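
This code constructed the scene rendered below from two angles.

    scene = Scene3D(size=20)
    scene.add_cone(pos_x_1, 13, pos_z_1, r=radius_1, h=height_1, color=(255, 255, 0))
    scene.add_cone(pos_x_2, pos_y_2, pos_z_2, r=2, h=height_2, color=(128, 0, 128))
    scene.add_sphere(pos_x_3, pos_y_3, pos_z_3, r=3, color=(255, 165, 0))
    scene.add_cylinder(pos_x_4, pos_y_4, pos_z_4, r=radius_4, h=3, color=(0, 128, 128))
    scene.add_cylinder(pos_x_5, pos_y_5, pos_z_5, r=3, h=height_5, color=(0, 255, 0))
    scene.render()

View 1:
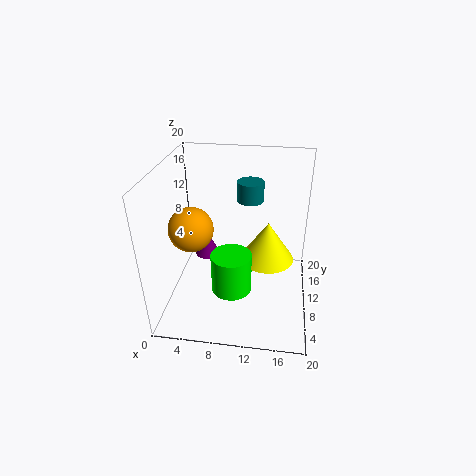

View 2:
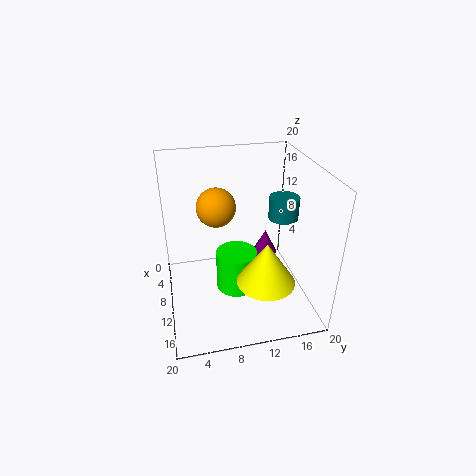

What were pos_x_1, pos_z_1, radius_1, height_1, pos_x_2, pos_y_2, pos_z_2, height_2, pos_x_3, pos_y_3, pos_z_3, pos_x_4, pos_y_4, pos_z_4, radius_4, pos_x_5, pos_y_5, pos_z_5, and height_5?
pos_x_1 = 14
pos_z_1 = 5
radius_1 = 4
height_1 = 6
pos_x_2 = 4
pos_y_2 = 16
pos_z_2 = 3
height_2 = 4
pos_x_3 = 4
pos_y_3 = 8
pos_z_3 = 12
pos_x_4 = 11
pos_y_4 = 16
pos_z_4 = 13
radius_4 = 2
pos_x_5 = 9
pos_y_5 = 10
pos_z_5 = 1
height_5 = 6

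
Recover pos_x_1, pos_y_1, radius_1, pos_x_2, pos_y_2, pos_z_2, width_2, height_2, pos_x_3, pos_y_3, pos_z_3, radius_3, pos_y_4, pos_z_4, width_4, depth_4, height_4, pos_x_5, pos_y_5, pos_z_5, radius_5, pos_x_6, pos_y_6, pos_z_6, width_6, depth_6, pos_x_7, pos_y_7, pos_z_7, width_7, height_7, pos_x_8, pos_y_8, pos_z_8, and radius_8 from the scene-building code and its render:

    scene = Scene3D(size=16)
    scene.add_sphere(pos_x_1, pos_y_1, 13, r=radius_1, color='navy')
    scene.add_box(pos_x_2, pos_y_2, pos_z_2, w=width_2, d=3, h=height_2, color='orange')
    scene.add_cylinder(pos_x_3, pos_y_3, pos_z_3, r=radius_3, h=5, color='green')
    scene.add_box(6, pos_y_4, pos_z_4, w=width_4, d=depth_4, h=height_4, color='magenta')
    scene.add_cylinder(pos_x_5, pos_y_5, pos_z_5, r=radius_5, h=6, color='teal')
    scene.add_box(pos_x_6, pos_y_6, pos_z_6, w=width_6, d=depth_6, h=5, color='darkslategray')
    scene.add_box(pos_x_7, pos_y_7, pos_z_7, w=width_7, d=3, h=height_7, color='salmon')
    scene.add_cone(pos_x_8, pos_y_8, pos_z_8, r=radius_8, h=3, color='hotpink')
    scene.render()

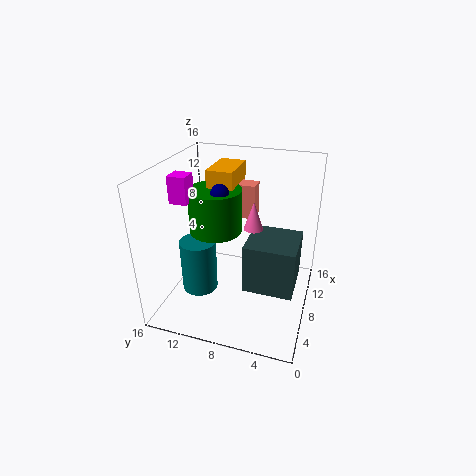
pos_x_1 = 8, pos_y_1 = 10, radius_1 = 1, pos_x_2 = 9, pos_y_2 = 9, pos_z_2 = 12, width_2 = 5, height_2 = 3, pos_x_3 = 9, pos_y_3 = 11, pos_z_3 = 8, radius_3 = 3, pos_y_4 = 13, pos_z_4 = 12, width_4 = 2, depth_4 = 2, height_4 = 3, pos_x_5 = 6, pos_y_5 = 12, pos_z_5 = 2, radius_5 = 2, pos_x_6 = 3, pos_y_6 = 1, pos_z_6 = 5, width_6 = 5, depth_6 = 5, pos_x_7 = 11, pos_y_7 = 7, pos_z_7 = 9, width_7 = 2, height_7 = 4, pos_x_8 = 7, pos_y_8 = 6, pos_z_8 = 10, radius_8 = 1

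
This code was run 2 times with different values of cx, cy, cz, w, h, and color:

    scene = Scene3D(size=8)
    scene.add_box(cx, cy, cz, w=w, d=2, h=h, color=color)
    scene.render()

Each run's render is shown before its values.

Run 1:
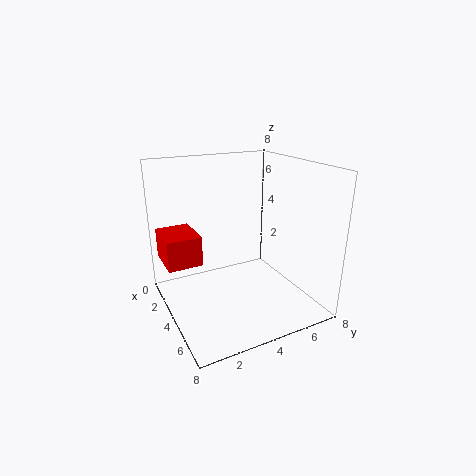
cx = 0.5; cy = 0.25; cz = 2.25; w = 2.5; h = 1.75; color = 'red'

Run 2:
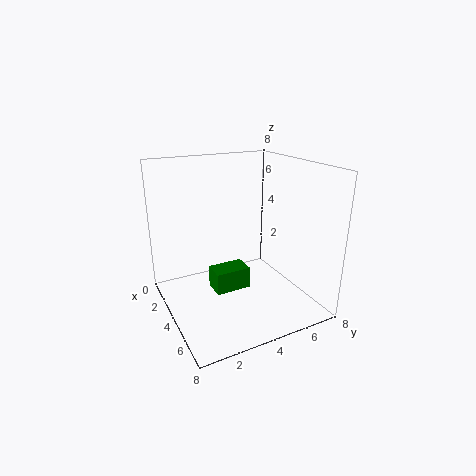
cx = 3.25; cy = 2.5; cz = 1; w = 1.25; h = 1.25; color = 'green'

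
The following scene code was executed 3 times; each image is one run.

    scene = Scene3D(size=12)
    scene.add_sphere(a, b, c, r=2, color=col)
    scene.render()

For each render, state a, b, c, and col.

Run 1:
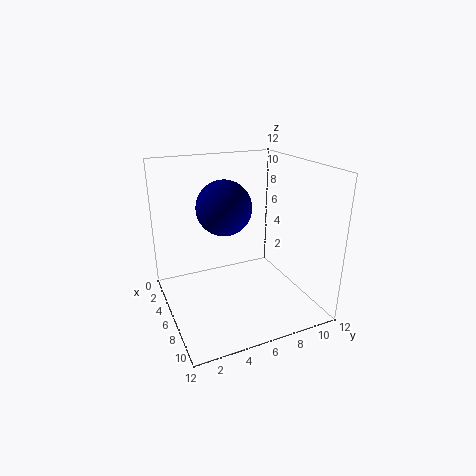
a = 8; b = 4; c = 9.5; col = 'navy'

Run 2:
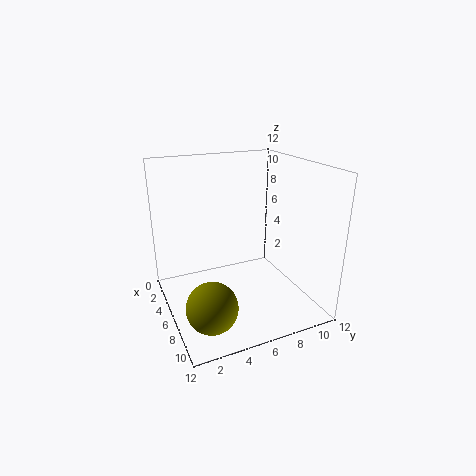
a = 9; b = 2.5; c = 2; col = 'olive'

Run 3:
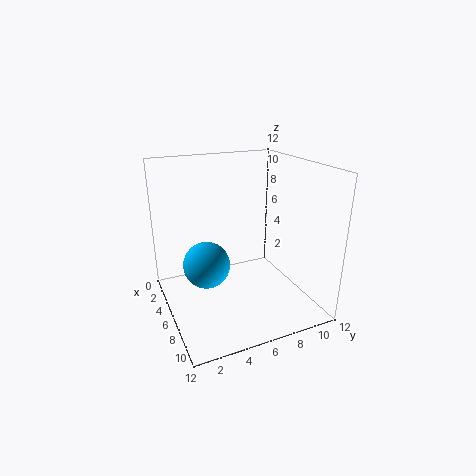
a = 5; b = 3.5; c = 3.5; col = 'deepskyblue'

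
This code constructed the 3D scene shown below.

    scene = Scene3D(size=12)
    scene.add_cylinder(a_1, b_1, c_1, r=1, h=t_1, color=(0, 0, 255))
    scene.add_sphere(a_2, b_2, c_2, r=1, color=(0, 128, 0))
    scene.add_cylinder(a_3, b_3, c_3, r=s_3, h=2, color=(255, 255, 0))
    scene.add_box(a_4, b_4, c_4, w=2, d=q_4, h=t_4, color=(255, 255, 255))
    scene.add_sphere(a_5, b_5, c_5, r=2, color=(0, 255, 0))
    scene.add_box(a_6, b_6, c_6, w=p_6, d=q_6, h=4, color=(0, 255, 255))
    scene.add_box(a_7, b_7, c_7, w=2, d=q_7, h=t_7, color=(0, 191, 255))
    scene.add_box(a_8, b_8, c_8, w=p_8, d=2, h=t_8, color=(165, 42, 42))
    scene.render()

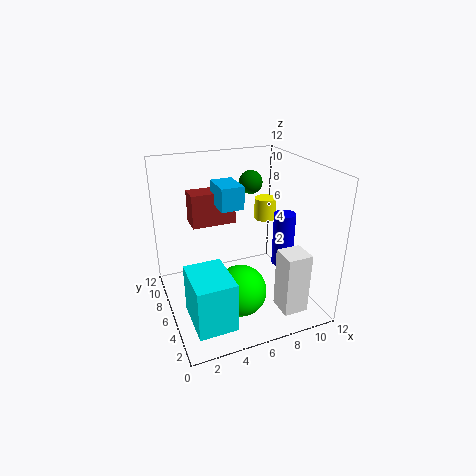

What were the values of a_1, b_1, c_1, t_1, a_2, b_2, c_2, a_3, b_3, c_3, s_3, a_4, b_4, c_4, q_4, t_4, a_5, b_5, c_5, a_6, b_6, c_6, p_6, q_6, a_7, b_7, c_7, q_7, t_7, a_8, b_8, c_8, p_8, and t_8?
a_1 = 11; b_1 = 7; c_1 = 2; t_1 = 5; a_2 = 8; b_2 = 8; c_2 = 10; a_3 = 10; b_3 = 9; c_3 = 6; s_3 = 1; a_4 = 8; b_4 = 1; c_4 = 1; q_4 = 2; t_4 = 5; a_5 = 5; b_5 = 3; c_5 = 3; a_6 = 1; b_6 = 1; c_6 = 1; p_6 = 3; q_6 = 4; a_7 = 5; b_7 = 7; c_7 = 8; q_7 = 3; t_7 = 2; a_8 = 3; b_8 = 9; c_8 = 6; p_8 = 4; t_8 = 3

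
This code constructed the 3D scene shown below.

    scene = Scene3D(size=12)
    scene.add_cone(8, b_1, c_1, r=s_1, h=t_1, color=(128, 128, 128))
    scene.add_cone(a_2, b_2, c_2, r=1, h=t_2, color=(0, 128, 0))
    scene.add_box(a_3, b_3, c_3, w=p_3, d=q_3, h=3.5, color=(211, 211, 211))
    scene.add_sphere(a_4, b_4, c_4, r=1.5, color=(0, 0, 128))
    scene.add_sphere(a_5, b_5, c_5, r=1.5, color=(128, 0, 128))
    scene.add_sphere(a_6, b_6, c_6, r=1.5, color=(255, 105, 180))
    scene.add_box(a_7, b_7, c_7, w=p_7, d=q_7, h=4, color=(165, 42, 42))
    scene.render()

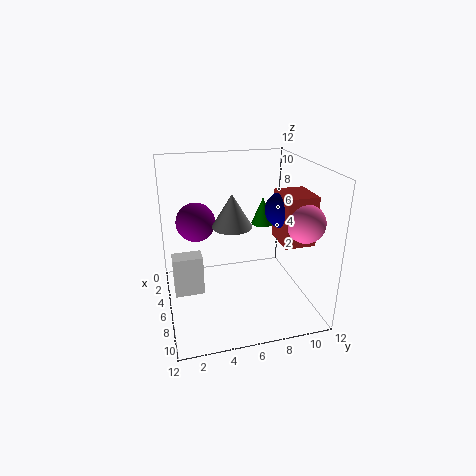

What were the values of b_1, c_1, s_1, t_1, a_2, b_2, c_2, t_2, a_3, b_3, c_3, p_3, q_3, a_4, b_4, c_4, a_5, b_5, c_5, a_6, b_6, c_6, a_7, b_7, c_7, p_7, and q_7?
b_1 = 5
c_1 = 8
s_1 = 1.5
t_1 = 2.5
a_2 = 3.5
b_2 = 9
c_2 = 6
t_2 = 2.5
a_3 = 4.5
b_3 = 0.5
c_3 = 1
p_3 = 1.5
q_3 = 2.5
a_4 = 7
b_4 = 9.5
c_4 = 8.5
a_5 = 6.5
b_5 = 2.5
c_5 = 8
a_6 = 9
b_6 = 10.5
c_6 = 8
a_7 = 6
b_7 = 9
c_7 = 6
p_7 = 3
q_7 = 2.5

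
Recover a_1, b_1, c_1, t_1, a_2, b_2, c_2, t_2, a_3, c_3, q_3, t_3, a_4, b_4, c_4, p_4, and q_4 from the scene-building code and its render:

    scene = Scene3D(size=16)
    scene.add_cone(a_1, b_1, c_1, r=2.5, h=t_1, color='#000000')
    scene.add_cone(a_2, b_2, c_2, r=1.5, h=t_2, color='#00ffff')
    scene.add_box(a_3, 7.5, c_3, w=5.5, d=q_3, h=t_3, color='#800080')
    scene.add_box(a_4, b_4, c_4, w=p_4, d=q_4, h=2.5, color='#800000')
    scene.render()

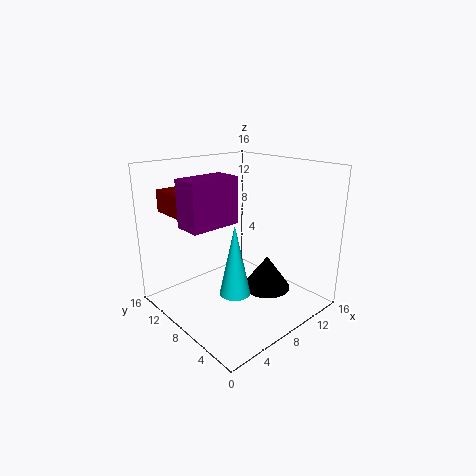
a_1 = 8.5; b_1 = 4; c_1 = 3.5; t_1 = 3.5; a_2 = 4; b_2 = 4; c_2 = 4.5; t_2 = 7; a_3 = 2; c_3 = 10; q_3 = 3; t_3 = 5; a_4 = 2.5; b_4 = 10.5; c_4 = 10.5; p_4 = 3; q_4 = 5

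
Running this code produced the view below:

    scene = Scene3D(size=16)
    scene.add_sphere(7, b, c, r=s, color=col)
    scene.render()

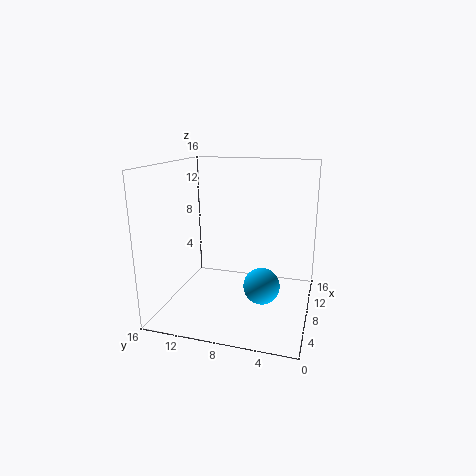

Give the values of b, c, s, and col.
b = 5; c = 3; s = 2; col = 'deepskyblue'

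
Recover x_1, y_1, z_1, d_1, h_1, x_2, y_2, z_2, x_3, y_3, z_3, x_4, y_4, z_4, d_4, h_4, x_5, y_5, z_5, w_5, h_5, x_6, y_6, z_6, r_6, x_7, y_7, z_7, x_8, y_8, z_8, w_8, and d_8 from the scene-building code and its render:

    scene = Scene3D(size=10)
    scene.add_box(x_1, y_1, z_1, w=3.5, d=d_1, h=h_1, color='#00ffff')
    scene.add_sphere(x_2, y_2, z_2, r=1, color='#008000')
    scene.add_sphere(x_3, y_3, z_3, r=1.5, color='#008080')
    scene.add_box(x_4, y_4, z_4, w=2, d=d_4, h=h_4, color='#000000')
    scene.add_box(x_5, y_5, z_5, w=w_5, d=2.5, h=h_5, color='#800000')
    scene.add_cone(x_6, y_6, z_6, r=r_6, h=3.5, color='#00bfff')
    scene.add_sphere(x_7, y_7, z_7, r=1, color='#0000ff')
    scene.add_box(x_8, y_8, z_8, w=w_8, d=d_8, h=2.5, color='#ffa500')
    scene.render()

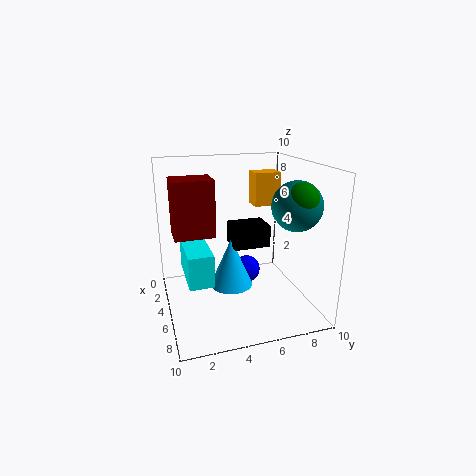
x_1 = 5
y_1 = 1
z_1 = 3.5
d_1 = 1.5
h_1 = 2
x_2 = 9
y_2 = 7.5
z_2 = 8.5
x_3 = 8.5
y_3 = 7.5
z_3 = 8
x_4 = 4
y_4 = 4.5
z_4 = 4.5
d_4 = 2.5
h_4 = 1.5
x_5 = 5
y_5 = 0.5
z_5 = 6
w_5 = 2
h_5 = 3.5
x_6 = 5
y_6 = 4.5
z_6 = 1.5
r_6 = 1.5
x_7 = 4
y_7 = 6
z_7 = 2
x_8 = 1.5
y_8 = 7
z_8 = 6.5
w_8 = 1.5
d_8 = 2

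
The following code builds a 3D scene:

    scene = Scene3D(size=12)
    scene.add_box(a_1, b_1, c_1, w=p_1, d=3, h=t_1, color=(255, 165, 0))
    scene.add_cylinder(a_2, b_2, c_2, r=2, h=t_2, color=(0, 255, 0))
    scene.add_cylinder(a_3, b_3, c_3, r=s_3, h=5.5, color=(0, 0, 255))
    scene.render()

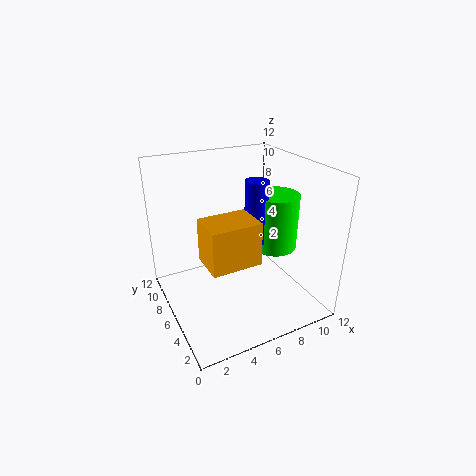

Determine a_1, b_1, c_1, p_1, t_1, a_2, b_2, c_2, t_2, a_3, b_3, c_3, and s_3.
a_1 = 2.5
b_1 = 3
c_1 = 5
p_1 = 4
t_1 = 3.5
a_2 = 10
b_2 = 6.5
c_2 = 4
t_2 = 5
a_3 = 8
b_3 = 6.5
c_3 = 5
s_3 = 1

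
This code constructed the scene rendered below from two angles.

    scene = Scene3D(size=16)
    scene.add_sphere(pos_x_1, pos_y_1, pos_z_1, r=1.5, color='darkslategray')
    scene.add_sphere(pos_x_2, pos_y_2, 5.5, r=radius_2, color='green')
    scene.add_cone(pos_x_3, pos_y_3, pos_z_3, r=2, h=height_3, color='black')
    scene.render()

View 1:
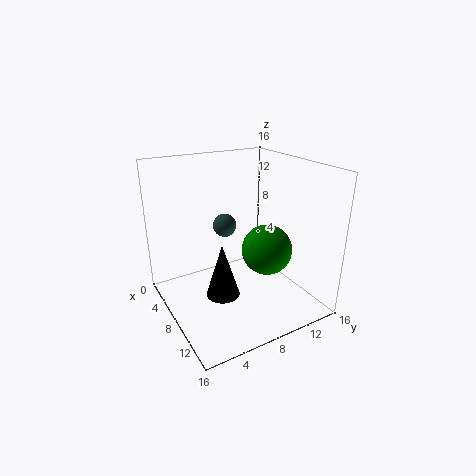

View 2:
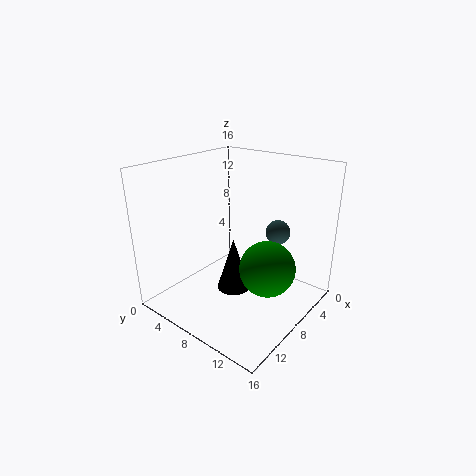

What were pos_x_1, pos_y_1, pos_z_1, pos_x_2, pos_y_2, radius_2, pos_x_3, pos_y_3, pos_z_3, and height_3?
pos_x_1 = 2
pos_y_1 = 9.5
pos_z_1 = 7
pos_x_2 = 8
pos_y_2 = 12
radius_2 = 3
pos_x_3 = 7
pos_y_3 = 6.5
pos_z_3 = 0.5
height_3 = 6.5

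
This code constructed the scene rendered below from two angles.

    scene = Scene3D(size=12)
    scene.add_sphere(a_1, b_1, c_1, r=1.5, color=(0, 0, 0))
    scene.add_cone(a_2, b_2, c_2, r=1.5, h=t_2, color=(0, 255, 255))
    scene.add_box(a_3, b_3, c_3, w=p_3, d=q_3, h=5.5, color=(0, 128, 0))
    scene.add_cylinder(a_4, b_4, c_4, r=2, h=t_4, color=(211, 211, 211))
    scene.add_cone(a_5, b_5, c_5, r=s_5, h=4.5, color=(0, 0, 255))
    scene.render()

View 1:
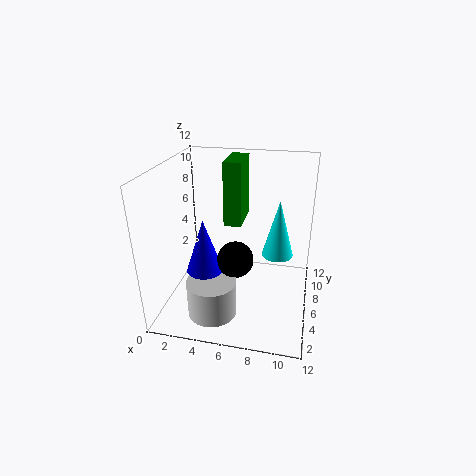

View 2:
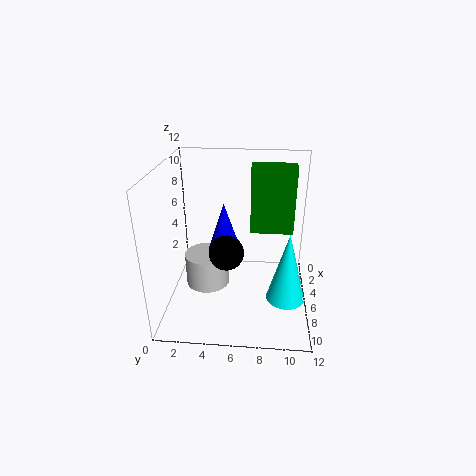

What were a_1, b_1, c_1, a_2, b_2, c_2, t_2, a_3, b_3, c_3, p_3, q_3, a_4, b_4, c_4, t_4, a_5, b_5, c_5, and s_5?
a_1 = 6, b_1 = 5, c_1 = 4.5, a_2 = 9, b_2 = 10, c_2 = 2.5, t_2 = 5.5, a_3 = 4.5, b_3 = 7, c_3 = 6.5, p_3 = 1.5, q_3 = 3.5, a_4 = 4.5, b_4 = 3, c_4 = 0.5, t_4 = 3, a_5 = 3.5, b_5 = 4.5, c_5 = 3.5, s_5 = 1.5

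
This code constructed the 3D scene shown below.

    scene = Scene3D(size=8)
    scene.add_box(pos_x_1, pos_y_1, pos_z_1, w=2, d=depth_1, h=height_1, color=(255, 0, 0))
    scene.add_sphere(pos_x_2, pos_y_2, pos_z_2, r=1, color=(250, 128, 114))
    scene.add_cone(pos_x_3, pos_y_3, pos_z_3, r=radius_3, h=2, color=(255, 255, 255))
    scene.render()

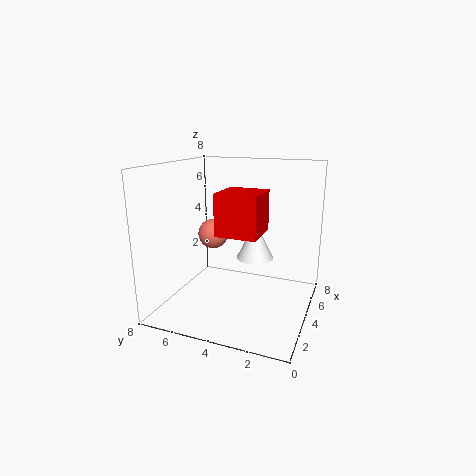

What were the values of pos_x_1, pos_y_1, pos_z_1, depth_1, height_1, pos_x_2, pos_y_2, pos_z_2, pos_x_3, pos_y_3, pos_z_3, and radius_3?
pos_x_1 = 1
pos_y_1 = 2
pos_z_1 = 5
depth_1 = 2
height_1 = 2
pos_x_2 = 7
pos_y_2 = 7
pos_z_2 = 3
pos_x_3 = 4
pos_y_3 = 3
pos_z_3 = 3
radius_3 = 1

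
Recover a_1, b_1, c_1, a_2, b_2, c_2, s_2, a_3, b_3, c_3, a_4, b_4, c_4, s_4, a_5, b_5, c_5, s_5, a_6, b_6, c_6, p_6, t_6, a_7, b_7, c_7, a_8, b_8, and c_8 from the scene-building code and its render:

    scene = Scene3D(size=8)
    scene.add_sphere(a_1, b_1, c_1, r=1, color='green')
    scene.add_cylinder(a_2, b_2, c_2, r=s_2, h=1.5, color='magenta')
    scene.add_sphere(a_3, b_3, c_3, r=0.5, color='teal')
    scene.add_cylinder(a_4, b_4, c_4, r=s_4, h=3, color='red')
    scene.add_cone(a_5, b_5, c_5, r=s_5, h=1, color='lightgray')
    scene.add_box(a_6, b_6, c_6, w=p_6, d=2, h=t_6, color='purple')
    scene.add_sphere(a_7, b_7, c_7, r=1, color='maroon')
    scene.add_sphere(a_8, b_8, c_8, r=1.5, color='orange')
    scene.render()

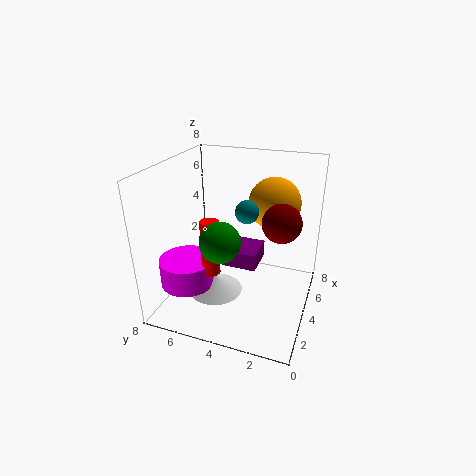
a_1 = 1.5
b_1 = 4
c_1 = 5
a_2 = 2.5
b_2 = 6.5
c_2 = 1.5
s_2 = 1.5
a_3 = 1
b_3 = 2.5
c_3 = 7
a_4 = 2.5
b_4 = 5
c_4 = 2.5
s_4 = 0.5
a_5 = 3
b_5 = 5
c_5 = 1
s_5 = 1.5
a_6 = 4
b_6 = 3
c_6 = 2
p_6 = 2
t_6 = 1
a_7 = 3.5
b_7 = 1.5
c_7 = 5.5
a_8 = 6
b_8 = 2.5
c_8 = 5.5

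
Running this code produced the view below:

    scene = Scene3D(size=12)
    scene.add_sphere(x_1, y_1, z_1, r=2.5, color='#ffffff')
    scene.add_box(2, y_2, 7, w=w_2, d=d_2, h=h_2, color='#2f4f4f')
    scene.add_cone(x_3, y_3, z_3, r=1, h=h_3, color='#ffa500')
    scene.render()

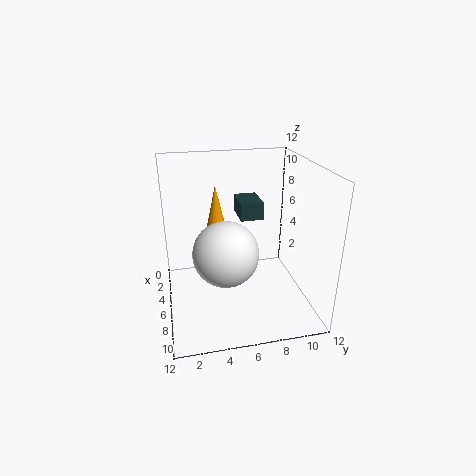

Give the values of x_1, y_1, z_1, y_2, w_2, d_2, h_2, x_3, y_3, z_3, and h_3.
x_1 = 8.5, y_1 = 4.5, z_1 = 6, y_2 = 6.5, w_2 = 3, d_2 = 2, h_2 = 1.5, x_3 = 4, y_3 = 4.5, z_3 = 5.5, h_3 = 4.5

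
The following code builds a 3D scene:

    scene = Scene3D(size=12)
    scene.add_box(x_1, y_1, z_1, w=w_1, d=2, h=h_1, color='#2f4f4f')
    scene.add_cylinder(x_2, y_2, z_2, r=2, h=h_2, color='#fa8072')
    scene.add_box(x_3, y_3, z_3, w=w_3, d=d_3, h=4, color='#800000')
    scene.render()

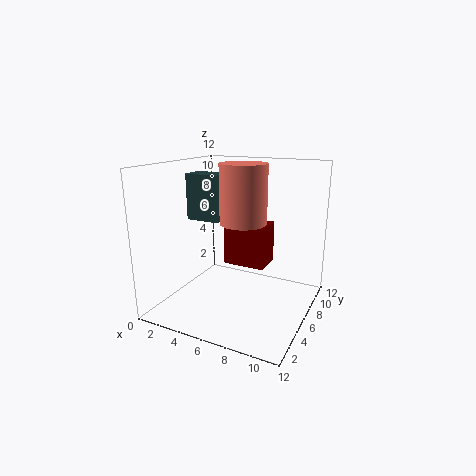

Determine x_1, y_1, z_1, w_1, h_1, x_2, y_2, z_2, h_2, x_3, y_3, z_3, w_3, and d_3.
x_1 = 1, y_1 = 6, z_1 = 7, w_1 = 3, h_1 = 4, x_2 = 6, y_2 = 7, z_2 = 7, h_2 = 5, x_3 = 3, y_3 = 9, z_3 = 2, w_3 = 4, d_3 = 3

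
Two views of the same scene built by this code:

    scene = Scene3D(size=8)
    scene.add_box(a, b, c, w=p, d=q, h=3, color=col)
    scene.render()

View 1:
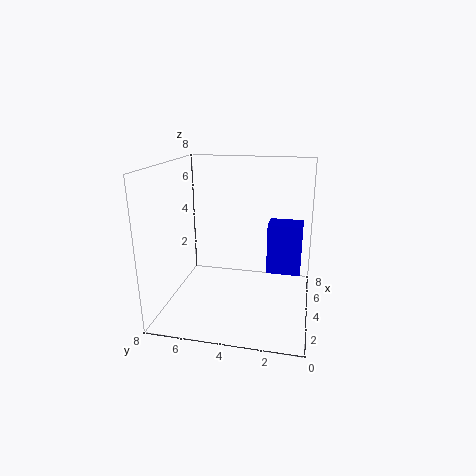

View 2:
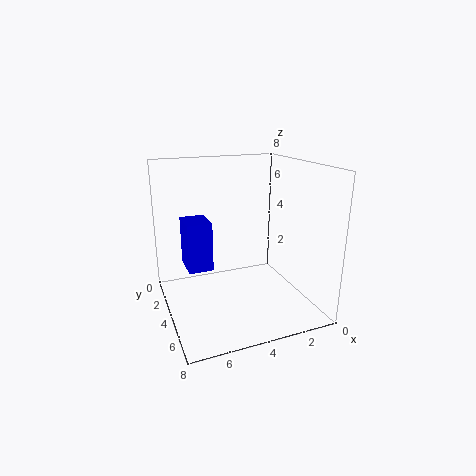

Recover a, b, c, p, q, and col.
a = 5
b = 0.5
c = 1.5
p = 1.5
q = 2
col = 'blue'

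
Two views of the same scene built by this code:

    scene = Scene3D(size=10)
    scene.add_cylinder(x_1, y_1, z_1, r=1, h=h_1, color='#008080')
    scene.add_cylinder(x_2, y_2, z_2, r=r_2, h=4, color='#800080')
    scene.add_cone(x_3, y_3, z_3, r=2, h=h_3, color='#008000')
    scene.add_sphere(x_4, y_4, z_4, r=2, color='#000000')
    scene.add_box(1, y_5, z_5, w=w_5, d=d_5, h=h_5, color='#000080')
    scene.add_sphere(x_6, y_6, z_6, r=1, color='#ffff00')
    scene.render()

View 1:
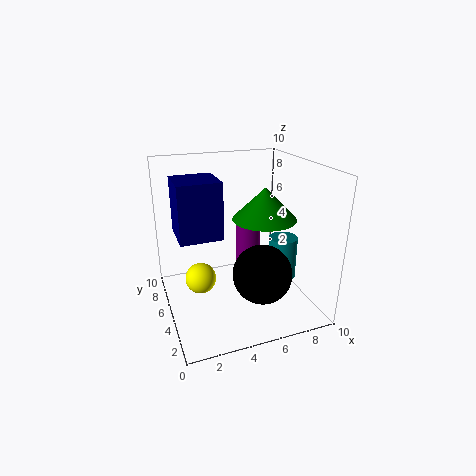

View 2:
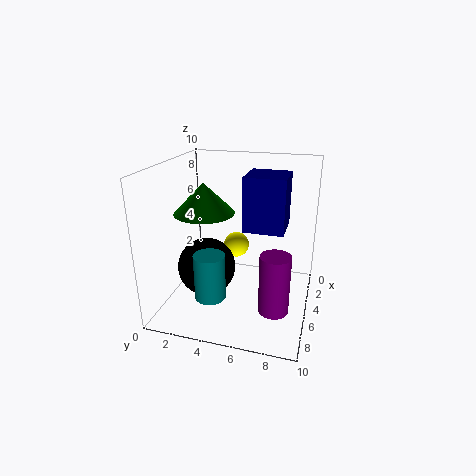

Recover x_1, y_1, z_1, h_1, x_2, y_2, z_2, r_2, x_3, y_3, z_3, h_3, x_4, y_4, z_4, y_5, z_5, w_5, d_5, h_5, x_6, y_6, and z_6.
x_1 = 8; y_1 = 4; z_1 = 2; h_1 = 3; x_2 = 7; y_2 = 8; z_2 = 1; r_2 = 1; x_3 = 6; y_3 = 3; z_3 = 7; h_3 = 2; x_4 = 6; y_4 = 3; z_4 = 3; y_5 = 5; z_5 = 5; w_5 = 3; d_5 = 3; h_5 = 4; x_6 = 2; y_6 = 4; z_6 = 3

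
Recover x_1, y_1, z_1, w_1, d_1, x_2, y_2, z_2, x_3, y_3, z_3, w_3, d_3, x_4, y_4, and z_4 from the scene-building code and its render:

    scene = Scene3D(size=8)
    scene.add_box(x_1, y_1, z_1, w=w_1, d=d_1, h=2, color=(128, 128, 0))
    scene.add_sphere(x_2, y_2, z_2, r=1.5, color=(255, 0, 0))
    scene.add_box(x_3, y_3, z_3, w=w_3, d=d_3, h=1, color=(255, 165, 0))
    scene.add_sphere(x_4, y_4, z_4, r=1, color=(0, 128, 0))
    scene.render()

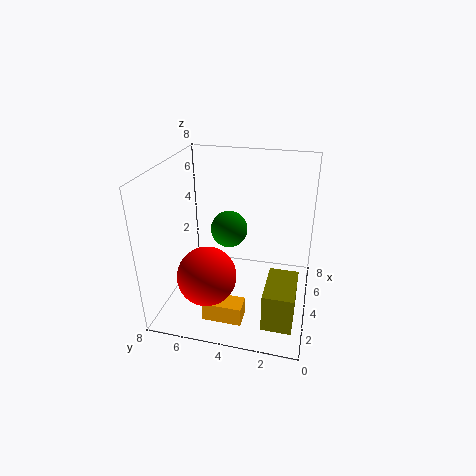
x_1 = 0.5
y_1 = 0.5
z_1 = 1
w_1 = 2.5
d_1 = 1.5
x_2 = 1.5
y_2 = 5
z_2 = 3
x_3 = 0.5
y_3 = 3
z_3 = 1
w_3 = 1
d_3 = 2
x_4 = 4
y_4 = 4.5
z_4 = 4.5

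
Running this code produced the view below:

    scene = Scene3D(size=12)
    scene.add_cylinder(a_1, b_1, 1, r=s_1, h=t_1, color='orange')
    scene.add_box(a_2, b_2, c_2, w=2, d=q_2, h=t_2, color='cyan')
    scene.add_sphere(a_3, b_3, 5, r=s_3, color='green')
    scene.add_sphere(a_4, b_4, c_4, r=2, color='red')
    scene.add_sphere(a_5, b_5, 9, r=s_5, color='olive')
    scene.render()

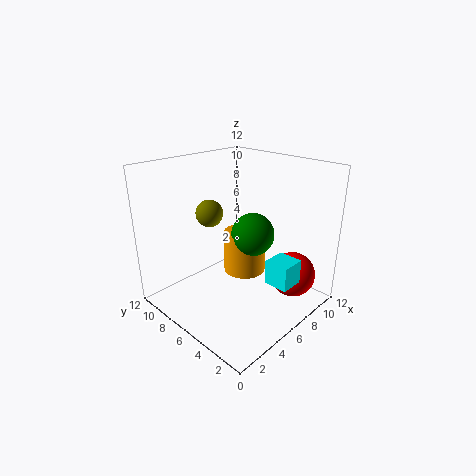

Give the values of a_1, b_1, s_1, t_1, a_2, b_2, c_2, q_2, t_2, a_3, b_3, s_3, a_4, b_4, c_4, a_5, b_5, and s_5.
a_1 = 9, b_1 = 8, s_1 = 2, t_1 = 4, a_2 = 6, b_2 = 1, c_2 = 3, q_2 = 2, t_2 = 2, a_3 = 9, b_3 = 7, s_3 = 2, a_4 = 10, b_4 = 3, c_4 = 2, a_5 = 3, b_5 = 6, s_5 = 1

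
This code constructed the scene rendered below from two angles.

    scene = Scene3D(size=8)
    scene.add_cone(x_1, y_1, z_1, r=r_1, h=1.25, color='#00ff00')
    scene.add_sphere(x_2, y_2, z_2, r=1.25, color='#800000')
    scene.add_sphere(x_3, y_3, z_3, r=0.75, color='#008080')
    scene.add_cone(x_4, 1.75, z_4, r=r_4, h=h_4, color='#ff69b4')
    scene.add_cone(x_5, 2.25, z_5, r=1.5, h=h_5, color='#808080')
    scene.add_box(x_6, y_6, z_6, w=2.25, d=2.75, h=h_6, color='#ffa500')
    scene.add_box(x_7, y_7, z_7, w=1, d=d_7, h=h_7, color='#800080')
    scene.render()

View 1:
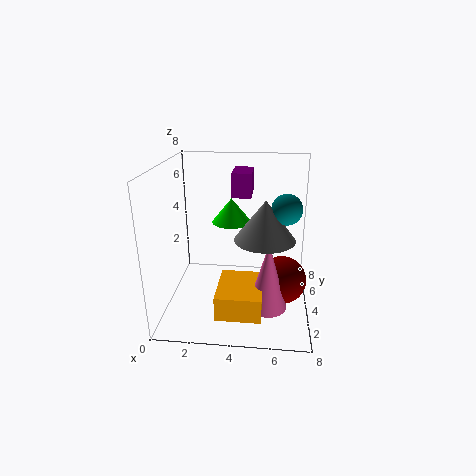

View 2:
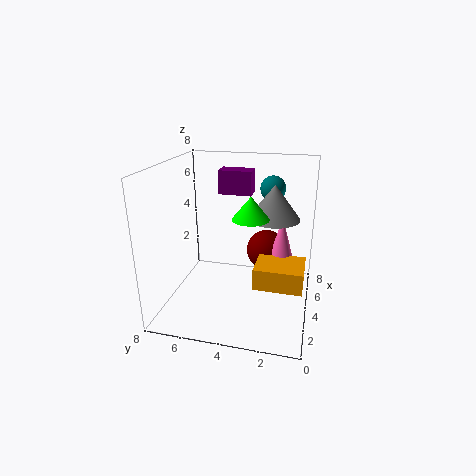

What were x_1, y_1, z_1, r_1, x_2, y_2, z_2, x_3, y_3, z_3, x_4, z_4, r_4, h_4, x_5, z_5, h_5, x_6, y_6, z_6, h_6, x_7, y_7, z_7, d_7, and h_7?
x_1 = 3.75, y_1 = 3.25, z_1 = 5.25, r_1 = 1, x_2 = 6.5, y_2 = 2.75, z_2 = 2.25, x_3 = 6.5, y_3 = 2.5, z_3 = 6.25, x_4 = 5.75, z_4 = 1.25, r_4 = 1, h_4 = 3.5, x_5 = 5.5, z_5 = 4.75, h_5 = 2, x_6 = 3.25, y_6 = 0.25, z_6 = 1.25, h_6 = 1.25, x_7 = 3.75, y_7 = 3.25, z_7 = 6.5, d_7 = 1.75, h_7 = 1.25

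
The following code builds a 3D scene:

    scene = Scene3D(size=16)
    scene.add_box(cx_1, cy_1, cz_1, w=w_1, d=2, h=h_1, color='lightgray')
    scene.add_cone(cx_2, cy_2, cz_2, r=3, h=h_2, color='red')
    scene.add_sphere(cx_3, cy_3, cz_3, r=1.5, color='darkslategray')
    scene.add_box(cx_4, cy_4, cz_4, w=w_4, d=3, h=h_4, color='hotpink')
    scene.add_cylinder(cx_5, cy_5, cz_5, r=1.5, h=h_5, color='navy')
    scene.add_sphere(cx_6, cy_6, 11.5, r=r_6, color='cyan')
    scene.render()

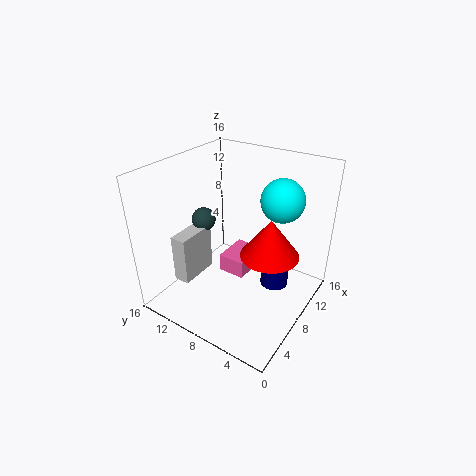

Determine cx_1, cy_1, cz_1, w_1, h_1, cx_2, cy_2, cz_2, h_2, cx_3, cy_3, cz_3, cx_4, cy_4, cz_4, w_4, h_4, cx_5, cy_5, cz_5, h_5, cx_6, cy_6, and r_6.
cx_1 = 5, cy_1 = 13.5, cz_1 = 1, w_1 = 5, h_1 = 6, cx_2 = 7, cy_2 = 3.5, cz_2 = 8, h_2 = 4, cx_3 = 10, cy_3 = 14.5, cz_3 = 7.5, cx_4 = 6.5, cy_4 = 6.5, cz_4 = 4, w_4 = 4, h_4 = 2, cx_5 = 8.5, cy_5 = 3.5, cz_5 = 3.5, h_5 = 3, cx_6 = 12.5, cy_6 = 5, r_6 = 2.5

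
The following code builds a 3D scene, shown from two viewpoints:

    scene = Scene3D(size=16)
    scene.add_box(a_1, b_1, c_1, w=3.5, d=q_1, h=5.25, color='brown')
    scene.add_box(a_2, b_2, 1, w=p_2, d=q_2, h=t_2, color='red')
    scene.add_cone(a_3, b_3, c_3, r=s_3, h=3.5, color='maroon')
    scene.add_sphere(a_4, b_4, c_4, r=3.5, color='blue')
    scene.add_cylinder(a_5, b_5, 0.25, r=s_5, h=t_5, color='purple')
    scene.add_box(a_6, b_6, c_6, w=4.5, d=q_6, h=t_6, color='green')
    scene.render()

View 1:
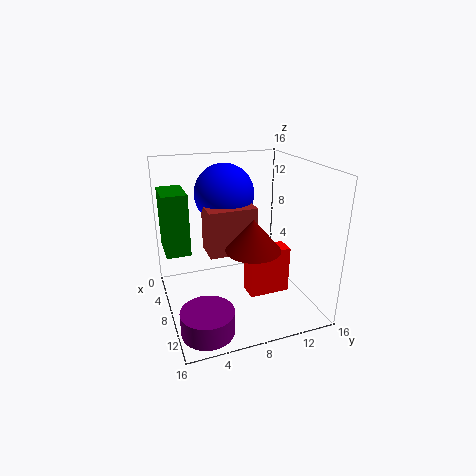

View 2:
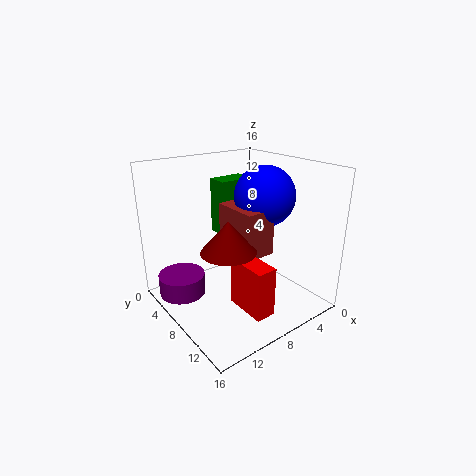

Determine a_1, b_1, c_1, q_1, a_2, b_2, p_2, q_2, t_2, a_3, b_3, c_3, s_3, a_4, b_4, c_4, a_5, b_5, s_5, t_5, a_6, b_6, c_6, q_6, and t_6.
a_1 = 4.75; b_1 = 4.75; c_1 = 6; q_1 = 5.5; a_2 = 7.5; b_2 = 9; p_2 = 2.25; q_2 = 4.75; t_2 = 5.5; a_3 = 10; b_3 = 9; c_3 = 7.25; s_3 = 3; a_4 = 4; b_4 = 7.75; c_4 = 12; a_5 = 12.75; b_5 = 3; s_5 = 2.75; t_5 = 2.5; a_6 = 2; b_6 = 0.25; c_6 = 6; q_6 = 2.75; t_6 = 7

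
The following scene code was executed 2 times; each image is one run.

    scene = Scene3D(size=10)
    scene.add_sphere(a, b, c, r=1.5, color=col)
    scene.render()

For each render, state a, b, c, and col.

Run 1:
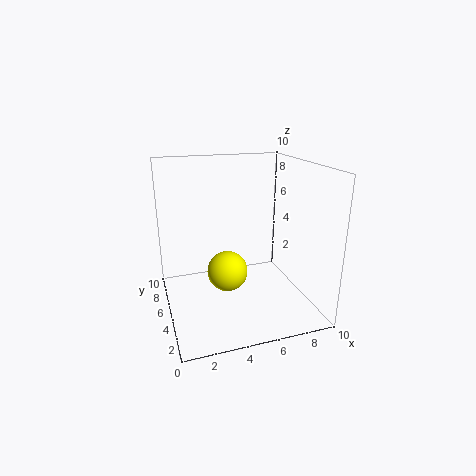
a = 4.5, b = 6, c = 2, col = 'yellow'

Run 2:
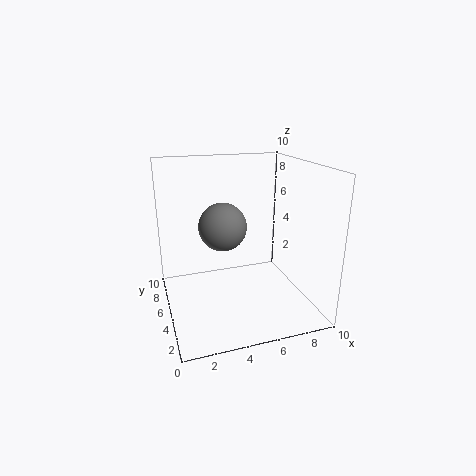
a = 3.5, b = 3.5, c = 6.5, col = 'gray'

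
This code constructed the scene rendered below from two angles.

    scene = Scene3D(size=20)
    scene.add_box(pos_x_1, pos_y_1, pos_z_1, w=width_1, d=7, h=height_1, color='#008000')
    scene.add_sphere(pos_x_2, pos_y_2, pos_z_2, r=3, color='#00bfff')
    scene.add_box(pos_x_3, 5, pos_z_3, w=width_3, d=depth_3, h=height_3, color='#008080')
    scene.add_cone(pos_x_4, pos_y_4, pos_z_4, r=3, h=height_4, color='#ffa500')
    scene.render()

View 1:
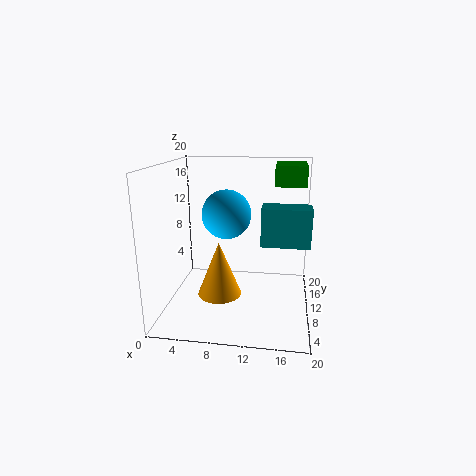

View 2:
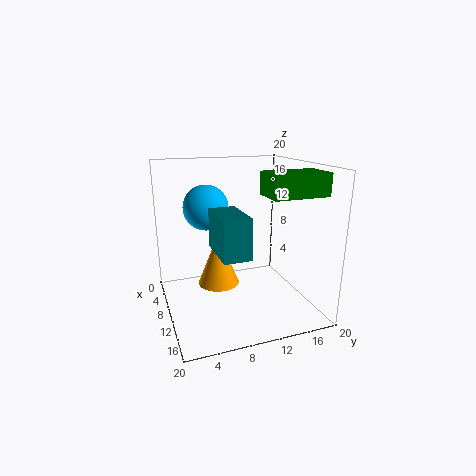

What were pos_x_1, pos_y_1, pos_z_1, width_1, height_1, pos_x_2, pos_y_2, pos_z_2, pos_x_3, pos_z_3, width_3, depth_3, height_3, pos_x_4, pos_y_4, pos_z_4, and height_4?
pos_x_1 = 14.75, pos_y_1 = 11, pos_z_1 = 17, width_1 = 4.25, height_1 = 2.75, pos_x_2 = 9.25, pos_y_2 = 5.75, pos_z_2 = 14.5, pos_x_3 = 13.5, pos_z_3 = 10.75, width_3 = 6, depth_3 = 3.25, height_3 = 4.75, pos_x_4 = 7.75, pos_y_4 = 7.75, pos_z_4 = 2.5, height_4 = 7.5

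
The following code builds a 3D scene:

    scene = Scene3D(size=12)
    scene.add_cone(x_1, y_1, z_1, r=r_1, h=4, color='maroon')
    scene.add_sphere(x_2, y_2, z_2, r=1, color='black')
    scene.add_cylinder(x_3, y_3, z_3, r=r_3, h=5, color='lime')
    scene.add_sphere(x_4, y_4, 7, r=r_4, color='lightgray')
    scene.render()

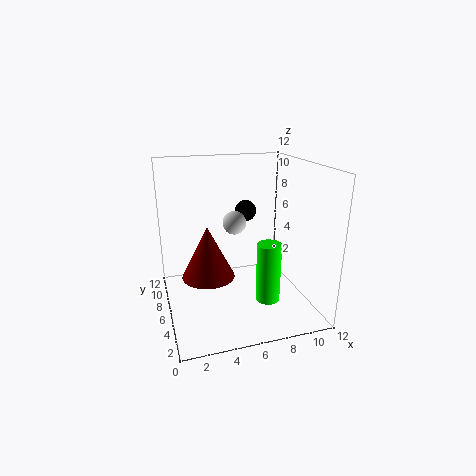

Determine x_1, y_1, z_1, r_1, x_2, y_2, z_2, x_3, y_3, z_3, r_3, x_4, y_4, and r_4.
x_1 = 3
y_1 = 4
z_1 = 4
r_1 = 2
x_2 = 8
y_2 = 10
z_2 = 7
x_3 = 8
y_3 = 4
z_3 = 1
r_3 = 1
x_4 = 6
y_4 = 7
r_4 = 1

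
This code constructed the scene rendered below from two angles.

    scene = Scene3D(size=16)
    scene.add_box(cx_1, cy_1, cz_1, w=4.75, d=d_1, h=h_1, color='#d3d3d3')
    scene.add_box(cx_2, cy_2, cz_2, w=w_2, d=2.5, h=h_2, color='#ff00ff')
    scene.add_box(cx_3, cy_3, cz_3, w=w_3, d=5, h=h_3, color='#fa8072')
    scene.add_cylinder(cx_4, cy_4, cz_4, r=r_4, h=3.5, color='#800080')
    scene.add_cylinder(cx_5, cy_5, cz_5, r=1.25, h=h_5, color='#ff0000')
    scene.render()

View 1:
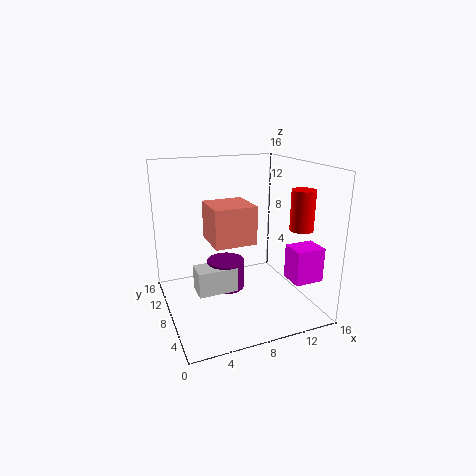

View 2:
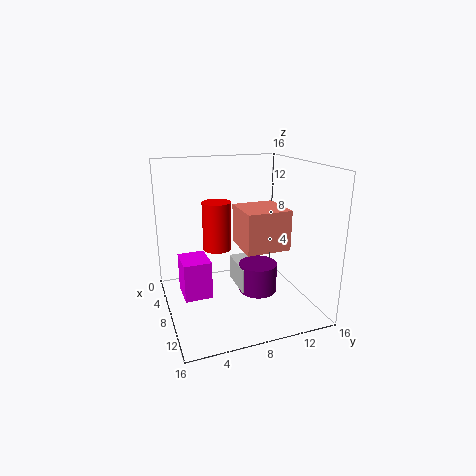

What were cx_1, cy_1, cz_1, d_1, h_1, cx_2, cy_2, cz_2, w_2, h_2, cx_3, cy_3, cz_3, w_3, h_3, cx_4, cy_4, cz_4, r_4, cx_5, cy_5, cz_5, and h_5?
cx_1 = 3.5; cy_1 = 8.5; cz_1 = 1; d_1 = 2.75; h_1 = 3; cx_2 = 11.25; cy_2 = 0.75; cz_2 = 5; w_2 = 3; h_2 = 3.5; cx_3 = 5.5; cy_3 = 8.25; cz_3 = 6.75; w_3 = 5; h_3 = 4.5; cx_4 = 7.5; cy_4 = 10.75; cz_4 = 0.75; r_4 = 2.25; cx_5 = 13.5; cy_5 = 4; cz_5 = 9.5; h_5 = 4.25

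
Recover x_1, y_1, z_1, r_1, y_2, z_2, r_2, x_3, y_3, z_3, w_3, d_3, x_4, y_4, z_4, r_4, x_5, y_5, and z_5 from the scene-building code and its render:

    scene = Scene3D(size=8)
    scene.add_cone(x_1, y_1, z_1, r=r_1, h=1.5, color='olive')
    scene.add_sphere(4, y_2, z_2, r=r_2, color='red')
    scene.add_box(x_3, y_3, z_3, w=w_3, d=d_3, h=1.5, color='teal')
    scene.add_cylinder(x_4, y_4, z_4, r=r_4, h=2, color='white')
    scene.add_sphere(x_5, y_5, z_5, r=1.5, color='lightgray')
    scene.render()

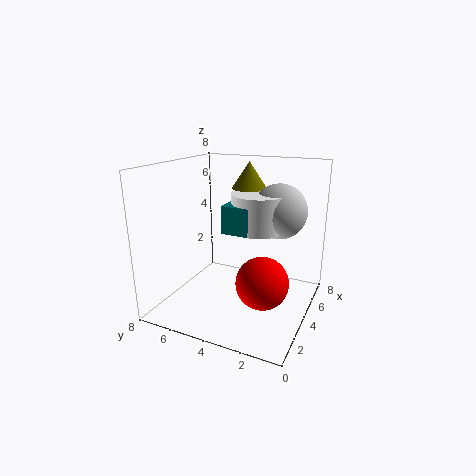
x_1 = 5.5
y_1 = 4
z_1 = 6.5
r_1 = 1
y_2 = 2.5
z_2 = 1.5
r_2 = 1.5
x_3 = 3
y_3 = 3
z_3 = 4.5
w_3 = 1.5
d_3 = 1.5
x_4 = 4.5
y_4 = 3
z_4 = 4.5
r_4 = 1.5
x_5 = 5
y_5 = 2
z_5 = 5.5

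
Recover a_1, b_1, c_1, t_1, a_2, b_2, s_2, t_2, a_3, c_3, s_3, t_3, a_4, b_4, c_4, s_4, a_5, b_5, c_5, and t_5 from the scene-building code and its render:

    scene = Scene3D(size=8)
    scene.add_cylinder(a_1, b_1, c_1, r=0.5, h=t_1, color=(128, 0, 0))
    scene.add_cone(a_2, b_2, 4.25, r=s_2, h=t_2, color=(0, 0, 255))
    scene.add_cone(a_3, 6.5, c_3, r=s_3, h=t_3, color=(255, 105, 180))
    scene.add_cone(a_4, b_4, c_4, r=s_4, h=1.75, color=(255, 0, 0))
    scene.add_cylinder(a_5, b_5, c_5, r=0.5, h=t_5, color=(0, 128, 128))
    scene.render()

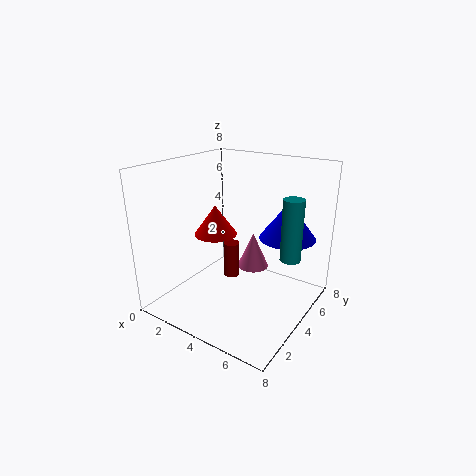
a_1 = 2.5
b_1 = 5.5
c_1 = 0.5
t_1 = 2.25
a_2 = 6.5
b_2 = 5
s_2 = 1.5
t_2 = 2
a_3 = 3.5
c_3 = 1
s_3 = 1
t_3 = 2.25
a_4 = 2.25
b_4 = 4.25
c_4 = 3.75
s_4 = 1.25
a_5 = 7.5
b_5 = 3.25
c_5 = 4
t_5 = 3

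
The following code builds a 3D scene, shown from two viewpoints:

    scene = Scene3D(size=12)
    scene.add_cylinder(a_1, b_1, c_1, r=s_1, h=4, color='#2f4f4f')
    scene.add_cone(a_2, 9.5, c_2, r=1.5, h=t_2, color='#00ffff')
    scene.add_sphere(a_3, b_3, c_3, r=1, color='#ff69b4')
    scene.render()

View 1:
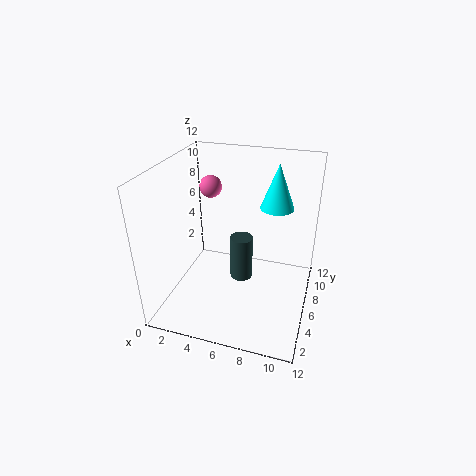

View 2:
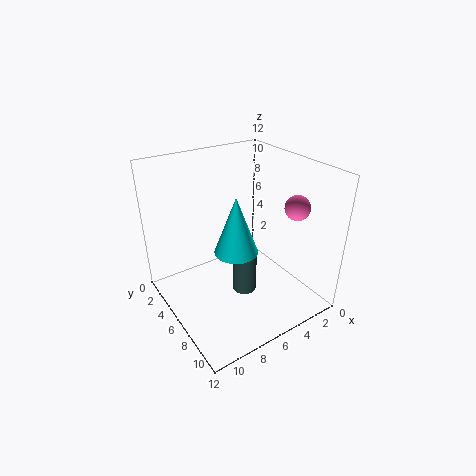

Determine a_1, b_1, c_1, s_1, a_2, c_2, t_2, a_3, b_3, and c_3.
a_1 = 6
b_1 = 7
c_1 = 1.5
s_1 = 1
a_2 = 8.5
c_2 = 7.5
t_2 = 4
a_3 = 2.5
b_3 = 9
c_3 = 9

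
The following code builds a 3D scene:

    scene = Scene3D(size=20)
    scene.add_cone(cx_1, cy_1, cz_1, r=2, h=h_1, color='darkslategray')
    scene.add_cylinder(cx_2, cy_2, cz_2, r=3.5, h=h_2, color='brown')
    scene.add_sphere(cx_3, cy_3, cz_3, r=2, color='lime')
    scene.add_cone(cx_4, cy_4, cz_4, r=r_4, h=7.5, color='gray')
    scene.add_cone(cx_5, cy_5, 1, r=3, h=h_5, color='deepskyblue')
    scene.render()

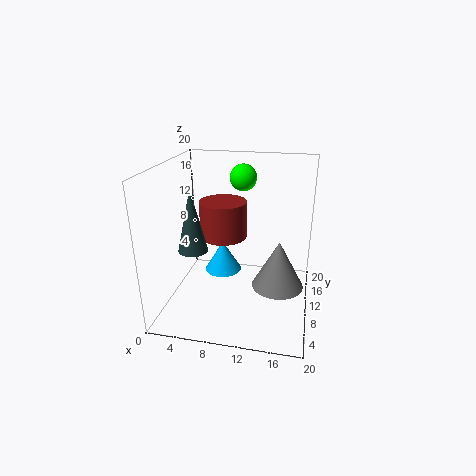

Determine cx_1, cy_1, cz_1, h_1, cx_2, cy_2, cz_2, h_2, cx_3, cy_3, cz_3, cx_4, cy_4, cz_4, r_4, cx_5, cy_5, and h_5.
cx_1 = 4.5
cy_1 = 7
cz_1 = 9
h_1 = 8.5
cx_2 = 7
cy_2 = 13.5
cz_2 = 8.5
h_2 = 5.5
cx_3 = 9.5
cy_3 = 16
cz_3 = 17
cx_4 = 15.5
cy_4 = 14
cz_4 = 0.5
r_4 = 4
cx_5 = 6
cy_5 = 16.5
h_5 = 5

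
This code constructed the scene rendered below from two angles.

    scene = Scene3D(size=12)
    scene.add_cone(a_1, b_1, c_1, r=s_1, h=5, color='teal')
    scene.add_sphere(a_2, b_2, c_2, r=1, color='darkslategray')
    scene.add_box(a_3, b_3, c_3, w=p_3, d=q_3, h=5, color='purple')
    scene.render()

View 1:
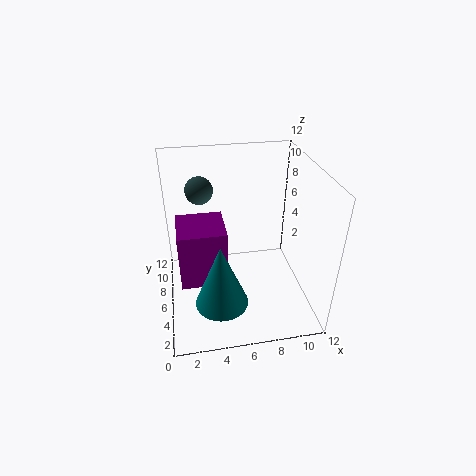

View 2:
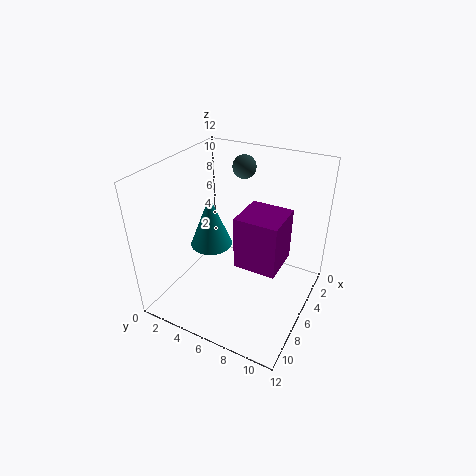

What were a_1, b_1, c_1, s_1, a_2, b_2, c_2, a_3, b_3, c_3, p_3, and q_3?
a_1 = 4; b_1 = 2; c_1 = 3; s_1 = 2; a_2 = 3; b_2 = 5; c_2 = 11; a_3 = 1; b_3 = 5; c_3 = 2; p_3 = 4; q_3 = 4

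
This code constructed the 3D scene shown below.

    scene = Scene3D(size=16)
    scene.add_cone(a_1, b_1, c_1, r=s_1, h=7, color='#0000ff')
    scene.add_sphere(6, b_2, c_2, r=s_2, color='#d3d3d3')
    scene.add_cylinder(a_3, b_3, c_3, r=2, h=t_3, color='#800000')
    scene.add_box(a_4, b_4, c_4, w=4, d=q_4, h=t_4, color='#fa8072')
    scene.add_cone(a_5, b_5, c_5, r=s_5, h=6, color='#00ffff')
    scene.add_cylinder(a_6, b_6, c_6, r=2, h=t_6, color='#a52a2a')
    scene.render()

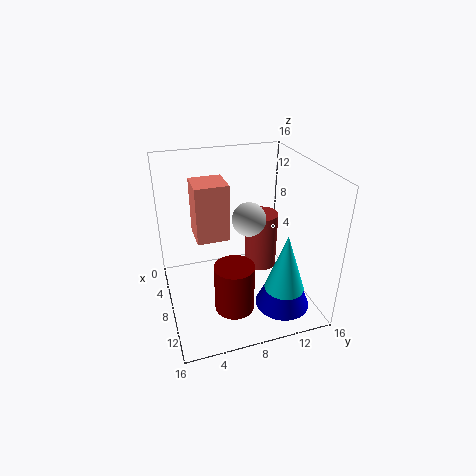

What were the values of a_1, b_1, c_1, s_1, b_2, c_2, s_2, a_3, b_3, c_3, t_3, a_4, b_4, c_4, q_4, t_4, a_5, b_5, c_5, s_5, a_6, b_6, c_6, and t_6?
a_1 = 12
b_1 = 12
c_1 = 1
s_1 = 3
b_2 = 10
c_2 = 9
s_2 = 2
a_3 = 13
b_3 = 6
c_3 = 3
t_3 = 5
a_4 = 1
b_4 = 4
c_4 = 6
q_4 = 4
t_4 = 7
a_5 = 14
b_5 = 11
c_5 = 5
s_5 = 2
a_6 = 5
b_6 = 12
c_6 = 2
t_6 = 7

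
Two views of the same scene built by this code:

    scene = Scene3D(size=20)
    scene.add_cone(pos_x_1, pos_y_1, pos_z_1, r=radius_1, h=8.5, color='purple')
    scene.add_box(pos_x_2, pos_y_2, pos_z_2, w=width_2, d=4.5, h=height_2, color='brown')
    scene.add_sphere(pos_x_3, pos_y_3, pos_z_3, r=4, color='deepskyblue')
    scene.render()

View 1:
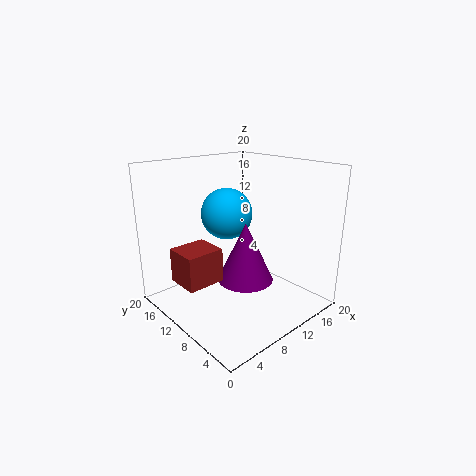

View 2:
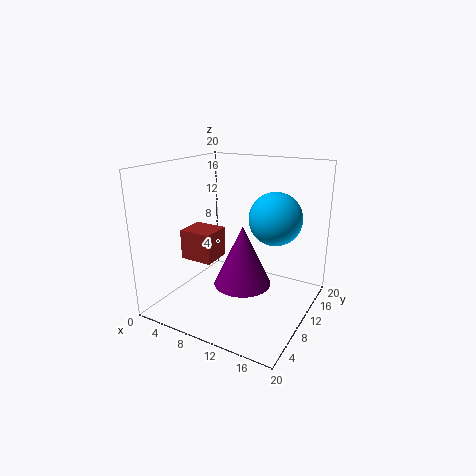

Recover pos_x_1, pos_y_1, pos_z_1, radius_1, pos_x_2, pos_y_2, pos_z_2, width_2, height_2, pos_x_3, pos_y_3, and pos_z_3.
pos_x_1 = 11
pos_y_1 = 9.5
pos_z_1 = 3.5
radius_1 = 4
pos_x_2 = 1
pos_y_2 = 8.5
pos_z_2 = 5.5
width_2 = 5
height_2 = 4.5
pos_x_3 = 13
pos_y_3 = 16
pos_z_3 = 11.5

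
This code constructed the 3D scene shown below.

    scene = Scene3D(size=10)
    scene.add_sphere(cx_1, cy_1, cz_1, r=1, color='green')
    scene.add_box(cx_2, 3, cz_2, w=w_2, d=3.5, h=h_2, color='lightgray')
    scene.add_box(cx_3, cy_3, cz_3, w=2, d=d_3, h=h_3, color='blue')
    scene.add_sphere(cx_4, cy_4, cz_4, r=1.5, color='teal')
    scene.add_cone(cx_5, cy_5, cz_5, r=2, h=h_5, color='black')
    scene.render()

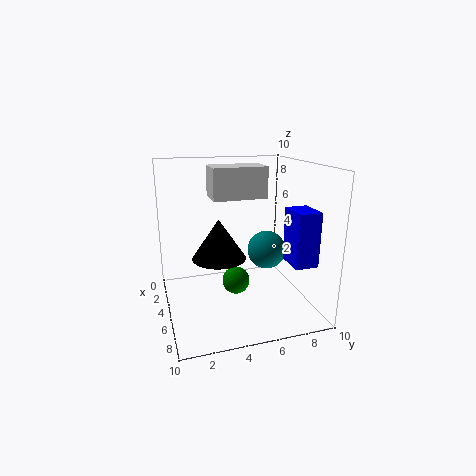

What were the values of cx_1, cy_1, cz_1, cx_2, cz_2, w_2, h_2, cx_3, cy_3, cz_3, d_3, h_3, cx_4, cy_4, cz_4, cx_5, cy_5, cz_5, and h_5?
cx_1 = 4.5; cy_1 = 5; cz_1 = 1.5; cx_2 = 4.5; cz_2 = 8; w_2 = 2; h_2 = 2; cx_3 = 7; cy_3 = 7.5; cz_3 = 4; d_3 = 1.5; h_3 = 3.5; cx_4 = 3; cy_4 = 8; cz_4 = 3; cx_5 = 3.5; cy_5 = 4; cz_5 = 3; h_5 = 3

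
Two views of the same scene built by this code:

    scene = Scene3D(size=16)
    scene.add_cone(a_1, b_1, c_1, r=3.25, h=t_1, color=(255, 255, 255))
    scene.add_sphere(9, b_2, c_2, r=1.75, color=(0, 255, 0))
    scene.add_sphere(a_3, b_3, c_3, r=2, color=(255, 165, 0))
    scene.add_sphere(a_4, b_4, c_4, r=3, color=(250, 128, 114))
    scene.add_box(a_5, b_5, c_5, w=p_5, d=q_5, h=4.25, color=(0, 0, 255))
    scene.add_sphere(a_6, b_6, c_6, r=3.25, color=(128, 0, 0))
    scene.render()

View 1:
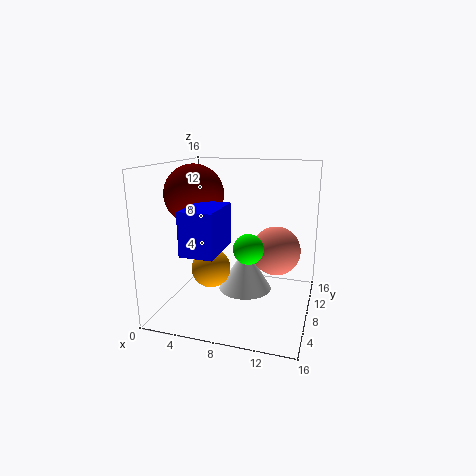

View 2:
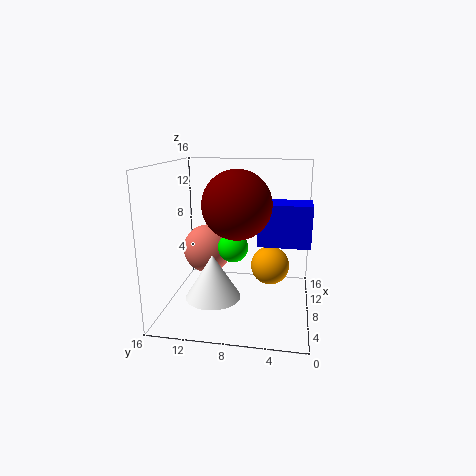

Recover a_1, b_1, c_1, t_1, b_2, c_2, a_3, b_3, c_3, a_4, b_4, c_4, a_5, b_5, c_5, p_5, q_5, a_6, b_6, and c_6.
a_1 = 8, b_1 = 11, c_1 = 0.5, t_1 = 5.25, b_2 = 8.75, c_2 = 6.5, a_3 = 6.25, b_3 = 4.25, c_3 = 5.75, a_4 = 11.5, b_4 = 12.5, c_4 = 5.25, a_5 = 4.75, b_5 = 0.25, c_5 = 8.25, p_5 = 3.25, q_5 = 5.25, a_6 = 3.25, b_6 = 7.25, c_6 = 12.75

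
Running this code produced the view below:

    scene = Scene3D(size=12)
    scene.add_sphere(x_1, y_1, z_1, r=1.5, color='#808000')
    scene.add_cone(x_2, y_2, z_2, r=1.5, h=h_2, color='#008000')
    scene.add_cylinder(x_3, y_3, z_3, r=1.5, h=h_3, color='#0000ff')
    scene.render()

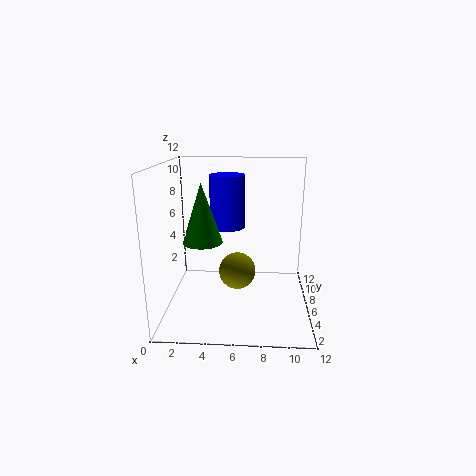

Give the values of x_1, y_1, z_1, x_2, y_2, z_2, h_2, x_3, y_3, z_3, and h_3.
x_1 = 6
y_1 = 5
z_1 = 3.5
x_2 = 3.5
y_2 = 3.5
z_2 = 6.5
h_2 = 4.5
x_3 = 5
y_3 = 7.5
z_3 = 6.5
h_3 = 4.5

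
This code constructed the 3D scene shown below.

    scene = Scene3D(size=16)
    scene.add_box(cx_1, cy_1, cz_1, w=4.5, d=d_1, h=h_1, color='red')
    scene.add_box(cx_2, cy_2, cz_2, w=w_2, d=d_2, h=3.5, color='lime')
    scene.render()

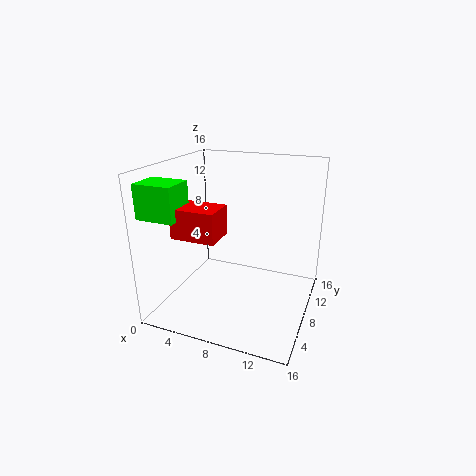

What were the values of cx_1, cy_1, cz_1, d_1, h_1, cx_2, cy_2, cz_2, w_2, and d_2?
cx_1 = 3.5
cy_1 = 1.75
cz_1 = 9.75
d_1 = 3.25
h_1 = 3
cx_2 = 0.25
cy_2 = 1
cz_2 = 11.5
w_2 = 4
d_2 = 3.25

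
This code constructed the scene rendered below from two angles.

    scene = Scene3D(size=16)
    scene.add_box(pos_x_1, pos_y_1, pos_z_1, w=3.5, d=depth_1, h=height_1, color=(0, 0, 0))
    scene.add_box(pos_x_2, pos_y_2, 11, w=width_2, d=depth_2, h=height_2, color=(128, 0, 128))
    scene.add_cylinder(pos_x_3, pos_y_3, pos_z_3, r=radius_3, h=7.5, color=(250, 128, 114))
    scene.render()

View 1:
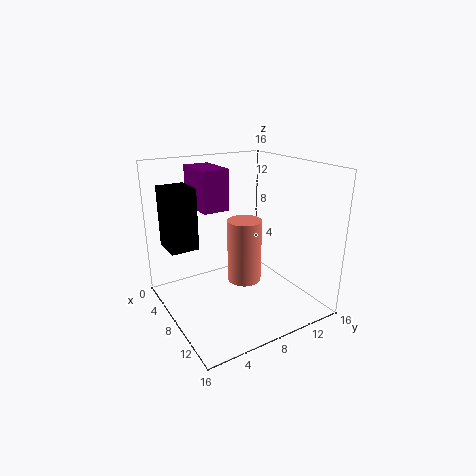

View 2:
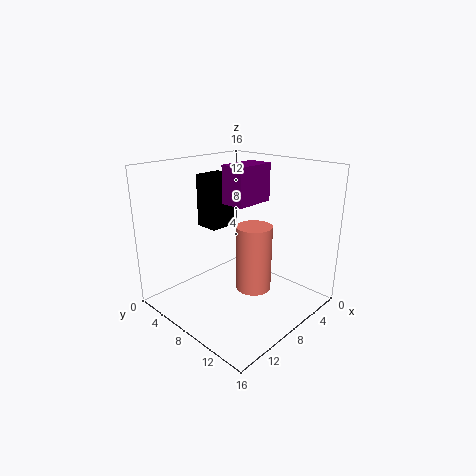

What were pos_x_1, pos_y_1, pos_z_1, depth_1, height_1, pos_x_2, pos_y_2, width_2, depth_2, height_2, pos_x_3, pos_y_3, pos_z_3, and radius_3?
pos_x_1 = 4, pos_y_1 = 0.5, pos_z_1 = 7.5, depth_1 = 3, height_1 = 6.5, pos_x_2 = 2, pos_y_2 = 4.5, width_2 = 5, depth_2 = 3, height_2 = 4.5, pos_x_3 = 7, pos_y_3 = 9.5, pos_z_3 = 2, radius_3 = 2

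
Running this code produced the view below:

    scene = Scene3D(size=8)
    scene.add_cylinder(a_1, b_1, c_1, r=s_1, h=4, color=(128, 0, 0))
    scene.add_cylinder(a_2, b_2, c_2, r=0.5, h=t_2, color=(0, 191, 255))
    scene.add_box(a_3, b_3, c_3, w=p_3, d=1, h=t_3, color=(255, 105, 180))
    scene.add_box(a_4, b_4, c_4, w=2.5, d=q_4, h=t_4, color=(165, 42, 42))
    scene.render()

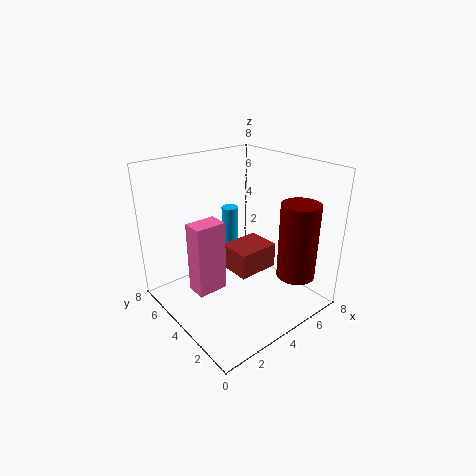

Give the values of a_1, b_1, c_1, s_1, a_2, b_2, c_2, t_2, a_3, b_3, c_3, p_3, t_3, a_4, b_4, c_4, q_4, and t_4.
a_1 = 5.5; b_1 = 1; c_1 = 2.5; s_1 = 1; a_2 = 5; b_2 = 6; c_2 = 1.5; t_2 = 3.5; a_3 = 0.5; b_3 = 2.5; c_3 = 2.5; p_3 = 1.5; t_3 = 3.5; a_4 = 4; b_4 = 3.5; c_4 = 1.5; q_4 = 2; t_4 = 1.5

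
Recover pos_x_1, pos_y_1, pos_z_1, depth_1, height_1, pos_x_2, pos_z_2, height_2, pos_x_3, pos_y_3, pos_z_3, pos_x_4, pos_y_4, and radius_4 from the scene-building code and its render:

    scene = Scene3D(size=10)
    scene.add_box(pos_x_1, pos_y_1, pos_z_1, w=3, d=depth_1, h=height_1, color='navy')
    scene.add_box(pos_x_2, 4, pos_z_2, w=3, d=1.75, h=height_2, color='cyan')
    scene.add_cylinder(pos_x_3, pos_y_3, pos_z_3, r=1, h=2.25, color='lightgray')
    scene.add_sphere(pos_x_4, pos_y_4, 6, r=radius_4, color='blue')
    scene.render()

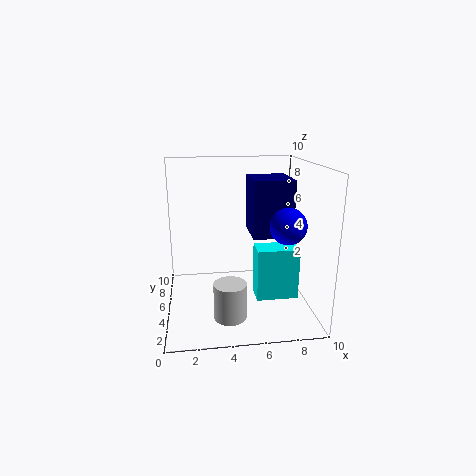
pos_x_1 = 6.25
pos_y_1 = 5.75
pos_z_1 = 4.5
depth_1 = 3.5
height_1 = 4.25
pos_x_2 = 6.25
pos_z_2 = 0.5
height_2 = 3.75
pos_x_3 = 4
pos_y_3 = 1.25
pos_z_3 = 1.25
pos_x_4 = 8.25
pos_y_4 = 4
radius_4 = 1.25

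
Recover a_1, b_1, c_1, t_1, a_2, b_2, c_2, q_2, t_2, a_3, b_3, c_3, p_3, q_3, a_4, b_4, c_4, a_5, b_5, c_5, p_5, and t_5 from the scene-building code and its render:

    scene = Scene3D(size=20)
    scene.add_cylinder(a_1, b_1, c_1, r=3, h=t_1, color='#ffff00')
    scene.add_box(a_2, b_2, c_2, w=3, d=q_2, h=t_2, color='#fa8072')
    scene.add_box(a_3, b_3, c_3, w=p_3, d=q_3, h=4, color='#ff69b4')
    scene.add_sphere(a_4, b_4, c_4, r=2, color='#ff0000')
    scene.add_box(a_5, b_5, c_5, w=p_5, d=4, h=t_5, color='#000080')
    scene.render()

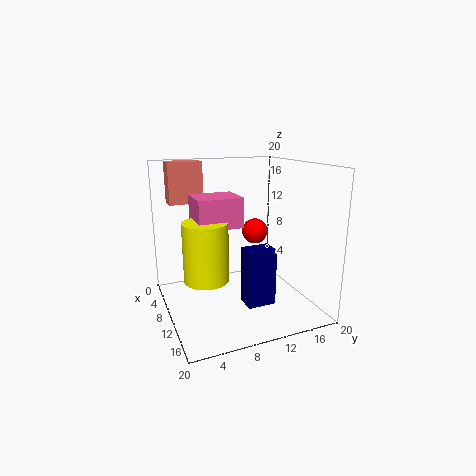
a_1 = 11, b_1 = 5, c_1 = 5, t_1 = 8, a_2 = 1, b_2 = 2, c_2 = 14, q_2 = 5, t_2 = 6, a_3 = 7, b_3 = 4, c_3 = 12, p_3 = 5, q_3 = 6, a_4 = 5, b_4 = 15, c_4 = 9, a_5 = 11, b_5 = 10, c_5 = 1, p_5 = 3, t_5 = 8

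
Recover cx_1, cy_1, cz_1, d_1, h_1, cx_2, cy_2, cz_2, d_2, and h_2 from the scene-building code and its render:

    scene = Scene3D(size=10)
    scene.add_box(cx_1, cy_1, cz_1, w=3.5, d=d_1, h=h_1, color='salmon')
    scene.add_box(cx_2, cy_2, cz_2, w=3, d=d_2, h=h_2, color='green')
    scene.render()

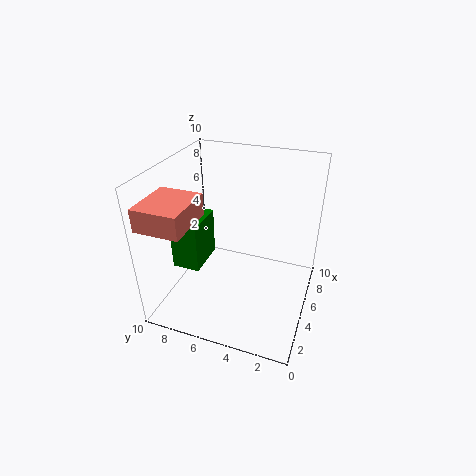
cx_1 = 0.5, cy_1 = 7, cz_1 = 7, d_1 = 3, h_1 = 1.5, cx_2 = 3.5, cy_2 = 7.5, cz_2 = 2.5, d_2 = 2, h_2 = 3.5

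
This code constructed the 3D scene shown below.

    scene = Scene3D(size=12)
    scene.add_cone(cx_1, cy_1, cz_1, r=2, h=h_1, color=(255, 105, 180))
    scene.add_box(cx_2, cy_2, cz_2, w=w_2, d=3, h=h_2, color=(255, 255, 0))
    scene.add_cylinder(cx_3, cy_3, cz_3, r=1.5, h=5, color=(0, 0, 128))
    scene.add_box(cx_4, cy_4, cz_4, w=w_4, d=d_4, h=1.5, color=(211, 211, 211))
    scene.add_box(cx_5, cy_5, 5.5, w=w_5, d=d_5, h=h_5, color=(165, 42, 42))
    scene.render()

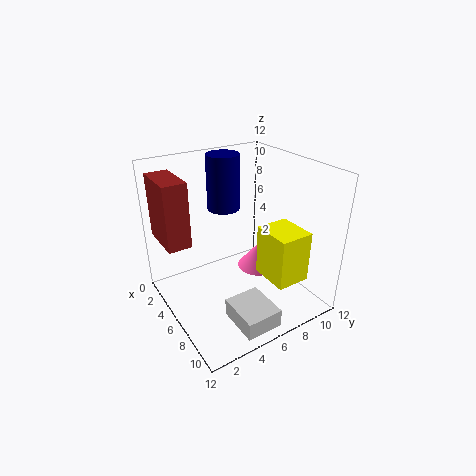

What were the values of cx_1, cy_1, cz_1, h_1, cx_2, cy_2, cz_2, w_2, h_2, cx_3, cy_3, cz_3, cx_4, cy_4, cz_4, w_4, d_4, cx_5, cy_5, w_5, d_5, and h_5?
cx_1 = 3.5, cy_1 = 10, cz_1 = 0.5, h_1 = 2.5, cx_2 = 6, cy_2 = 8, cz_2 = 2, w_2 = 3.5, h_2 = 4.5, cx_3 = 2, cy_3 = 7, cz_3 = 7, cx_4 = 8, cy_4 = 3.5, cz_4 = 0.5, w_4 = 3.5, d_4 = 3, cx_5 = 0.5, cy_5 = 0.5, w_5 = 4, d_5 = 2, h_5 = 5.5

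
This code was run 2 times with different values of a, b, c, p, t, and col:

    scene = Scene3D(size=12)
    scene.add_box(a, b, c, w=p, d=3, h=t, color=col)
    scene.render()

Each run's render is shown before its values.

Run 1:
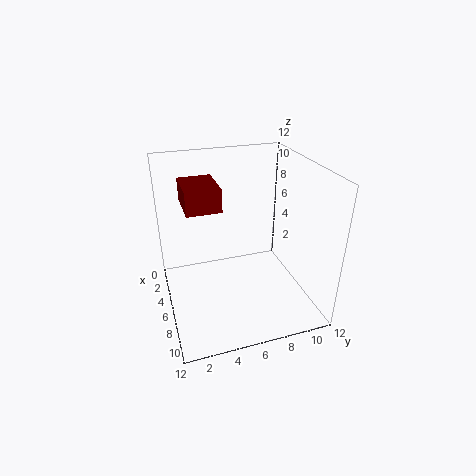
a = 1
b = 2
c = 8
p = 4
t = 2
col = 'maroon'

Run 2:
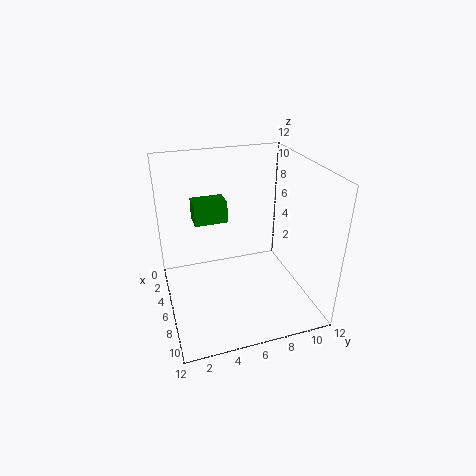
a = 1
b = 3
c = 6
p = 2
t = 2
col = 'green'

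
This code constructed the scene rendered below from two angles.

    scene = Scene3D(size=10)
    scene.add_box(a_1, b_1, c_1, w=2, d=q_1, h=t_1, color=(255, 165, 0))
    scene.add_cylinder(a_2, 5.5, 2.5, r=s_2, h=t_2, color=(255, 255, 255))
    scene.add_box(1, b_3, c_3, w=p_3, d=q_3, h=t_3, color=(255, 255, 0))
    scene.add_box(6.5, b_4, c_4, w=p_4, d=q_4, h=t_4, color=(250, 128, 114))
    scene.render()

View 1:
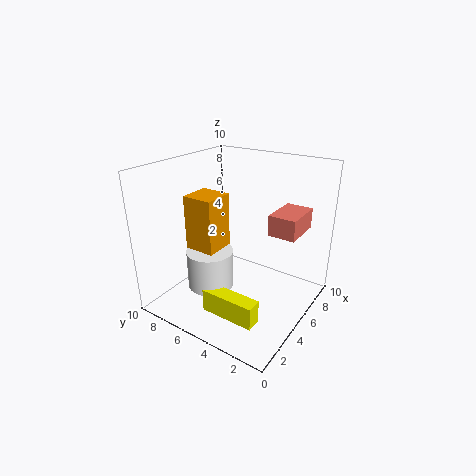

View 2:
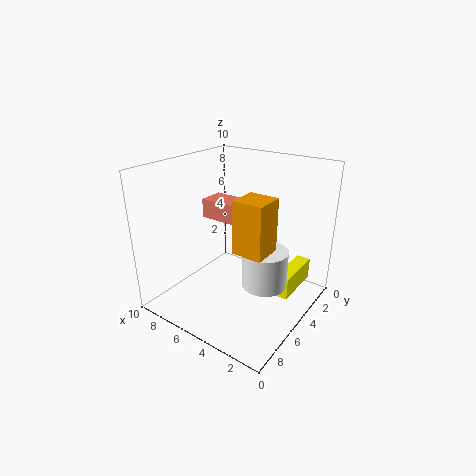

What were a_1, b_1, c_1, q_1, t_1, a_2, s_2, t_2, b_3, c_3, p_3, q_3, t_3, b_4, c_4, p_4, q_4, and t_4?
a_1 = 2
b_1 = 5
c_1 = 5
q_1 = 2
t_1 = 3.5
a_2 = 2.5
s_2 = 1.5
t_2 = 2.5
b_3 = 1.5
c_3 = 1.5
p_3 = 1
q_3 = 3.5
t_3 = 1.5
b_4 = 1.5
c_4 = 5
p_4 = 3
q_4 = 2
t_4 = 1.5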